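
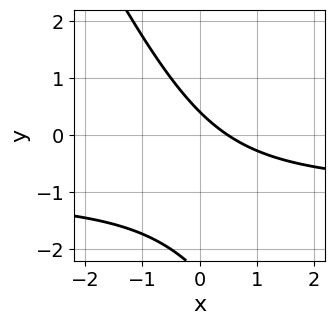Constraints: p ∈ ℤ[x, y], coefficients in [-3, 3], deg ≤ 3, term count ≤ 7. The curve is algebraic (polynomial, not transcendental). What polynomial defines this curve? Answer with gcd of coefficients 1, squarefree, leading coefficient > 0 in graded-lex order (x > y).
2*x*y + y^2 + 2*x + 2*y - 1

Degree: no degree-1 curve has this shape, so deg p = 2.
Putting this together gives p.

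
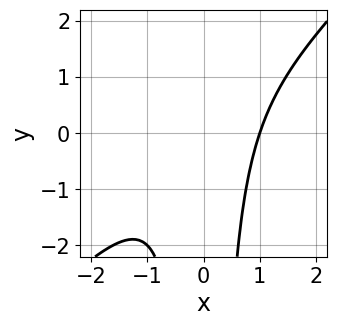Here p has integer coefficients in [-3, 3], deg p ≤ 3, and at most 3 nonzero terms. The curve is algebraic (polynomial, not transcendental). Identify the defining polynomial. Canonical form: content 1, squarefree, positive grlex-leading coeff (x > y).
x^3 - x^2*y - 1

(a) The degree is 3 — a generic line meets the curve in up to 3 points.
(b) From the visible intercepts: one x-axis crossing is at x = 1; it misses every integer gridline on the y-axis.
(c) Solving for integer coefficients yields p as stated.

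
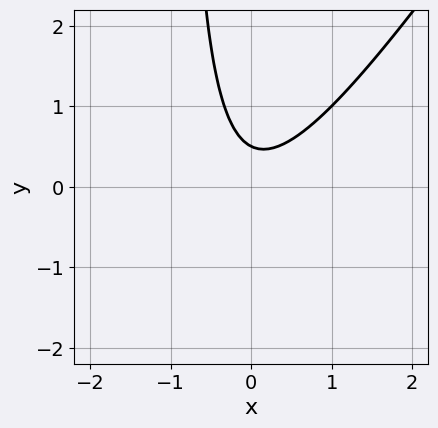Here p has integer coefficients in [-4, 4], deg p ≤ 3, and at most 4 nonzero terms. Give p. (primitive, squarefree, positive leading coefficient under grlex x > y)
Degree: no degree-1 curve has this shape, so deg p = 2.
Against the integer gridlines: the curve avoids every integer x-axis point in the box.
The integer polynomial consistent with all of this is the stated p.

3*x^2 - 2*x*y - 2*y + 1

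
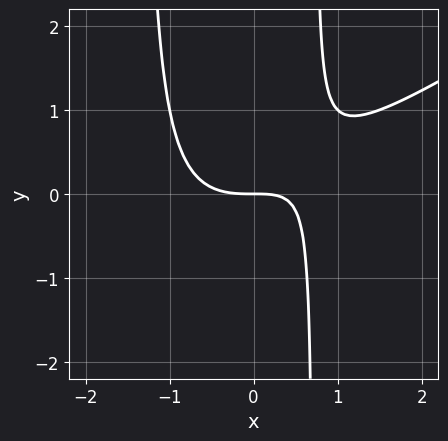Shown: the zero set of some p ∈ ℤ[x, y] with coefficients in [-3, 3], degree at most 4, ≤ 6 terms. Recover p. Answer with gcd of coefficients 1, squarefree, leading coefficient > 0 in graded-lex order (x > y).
First, degree: no degree-2 curve has this shape, so deg p = 3.
Then, reading off the gridlines: it crosses the y-axis at the gridline y = 0; it crosses the x-axis at the gridline x = 0.
Finally, matching integer coefficients to the picture gives p.

2*x^3 - 3*x^2*y - 2*x*y + 3*y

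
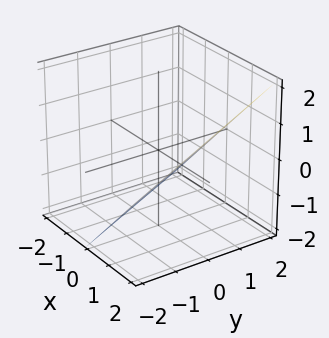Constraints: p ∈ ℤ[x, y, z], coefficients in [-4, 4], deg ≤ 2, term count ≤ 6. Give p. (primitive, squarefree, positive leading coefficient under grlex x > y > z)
1. deg p = 1.
2. From the axis intercepts and sections: it crosses the z-axis at the gridline z = -1; it meets the x-axis at x = 1 (among the integer gridlines); it crosses the y-axis at the gridline y = 2.
3. The integer polynomial consistent with all of this is the stated p.

2*x + y - 2*z - 2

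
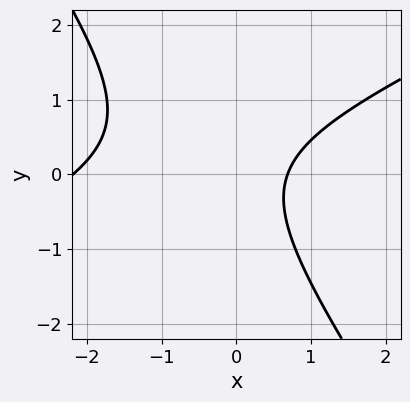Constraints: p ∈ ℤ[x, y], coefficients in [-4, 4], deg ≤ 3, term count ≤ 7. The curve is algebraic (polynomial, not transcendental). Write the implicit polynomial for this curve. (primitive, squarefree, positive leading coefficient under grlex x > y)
2*x^2 - 3*x*y - 3*y^2 + 3*x - 3

First, degree: no degree-1 curve has this shape, so deg p = 2.
Next, against the integer gridlines: no y-intercept at any integer in the box.
Finally, the integer polynomial consistent with all of this is the stated p.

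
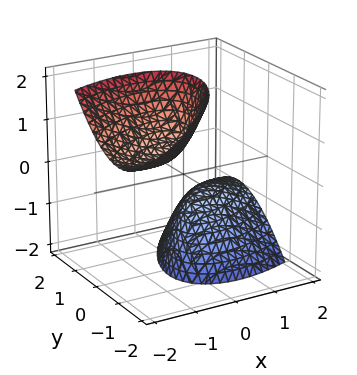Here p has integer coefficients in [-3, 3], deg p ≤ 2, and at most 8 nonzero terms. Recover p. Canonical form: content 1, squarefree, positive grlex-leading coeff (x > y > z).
(a) There are 2 components. They look like related sheets of one shape, so recover p as a whole.
(b) The degree is 2 — a generic line meets the surface in up to 2 points.
(c) From the visible intercepts: it misses every integer gridline on the x-axis; among the integer gridlines, it crosses the z-axis at z ∈ {-1, 1}; no y-intercept at any integer in the box.
(d) Assembling these constraints gives the stated polynomial.

2*x^2 - 3*x*y + 3*x*z + 3*y^2 - z^2 + 1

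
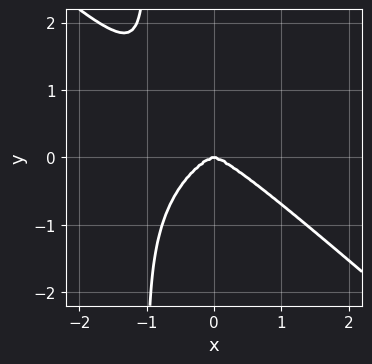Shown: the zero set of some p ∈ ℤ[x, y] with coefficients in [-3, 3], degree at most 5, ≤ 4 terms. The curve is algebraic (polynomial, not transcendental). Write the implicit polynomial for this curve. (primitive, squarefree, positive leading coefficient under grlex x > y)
2*x^4 + 3*x*y^3 + 3*y^3

(a) deg p = 4. No degree-3 curve has this shape.
(b) Observable constraints: one x-axis crossing is at x = 0; one y-axis crossing is at y = 0.
(c) Solving for integer coefficients yields p as stated.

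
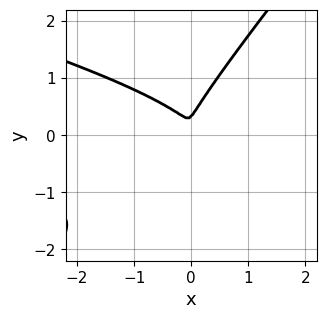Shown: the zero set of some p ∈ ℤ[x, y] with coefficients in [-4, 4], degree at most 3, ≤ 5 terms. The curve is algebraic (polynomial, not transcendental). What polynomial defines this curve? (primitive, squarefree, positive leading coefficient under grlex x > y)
deg p = 3. A generic line meets the curve in up to 3 points.
Putting this together gives p.

x^2*y + 3*x*y^2 - 3*y^3 + 2*x^2 + y^2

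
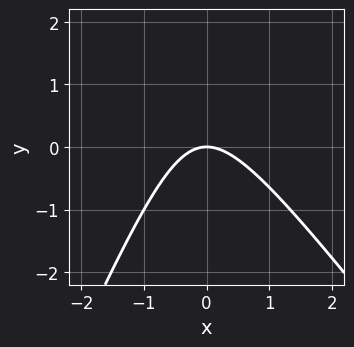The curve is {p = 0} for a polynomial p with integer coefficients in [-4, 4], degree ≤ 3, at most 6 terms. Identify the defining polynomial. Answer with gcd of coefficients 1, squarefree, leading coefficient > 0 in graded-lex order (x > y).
3*x^2 + x*y - y^2 + 3*y

1. Degree: a generic line meets the curve in up to 2 points, so deg p = 2.
2. From the axis intercepts and sections: it meets the y-axis at y = 0 (among the integer gridlines); it meets the x-axis at x = 0 (among the integer gridlines).
3. Matching integer coefficients to the picture gives p.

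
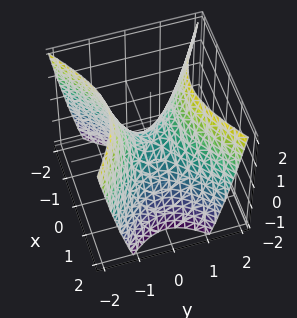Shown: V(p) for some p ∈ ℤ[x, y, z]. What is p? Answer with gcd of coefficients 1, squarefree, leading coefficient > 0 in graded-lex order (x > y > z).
2*x^2 - 3*y^2 + 2*z

1. Degree: a saddle surface; a quadric, so deg p = 2.
2. Symmetries: it's symmetric under x → −x, forcing even powers of x; it's symmetric under y → −y, forcing even powers of y.
3. Reading off the gridlines: it crosses the y-axis at the gridline y = 0; one x-axis crossing is at x = 0.
4. Together with the visible shape, these determine p as stated.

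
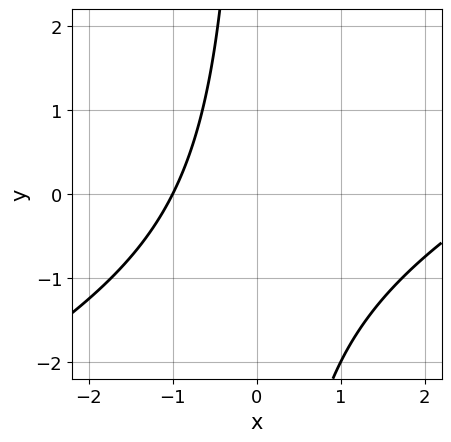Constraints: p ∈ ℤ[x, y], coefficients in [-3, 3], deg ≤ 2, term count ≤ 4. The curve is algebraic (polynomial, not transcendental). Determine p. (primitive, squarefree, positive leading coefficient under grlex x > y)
Degree: no degree-1 curve has this shape, so deg p = 2.
Against the integer gridlines: the curve avoids every integer y-axis point in the box; it meets the x-axis at x = -1 (among the integer gridlines).
Putting this together gives p.

x^2 - 2*x*y - 2*x - 3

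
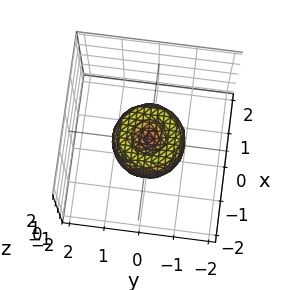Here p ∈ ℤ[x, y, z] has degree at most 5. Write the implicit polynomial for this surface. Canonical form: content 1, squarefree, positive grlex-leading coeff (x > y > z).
2*x^4 + 4*x^2*y^2 + 2*y^4 - 2*x^2 - 2*y^2 + z^2

1. deg p = 4. A generic line meets the surface in up to 4 points.
2. Symmetry: the surface is invariant under rotation about z: p = q(x² + y², z).
3. From the axis intercepts and sections: the y-axis gridline crossings are at y ∈ {-1, 0, 1}; among the integer gridlines, it crosses the x-axis at x ∈ {-1, 0, 1}.
4. These observations pin down the coefficients.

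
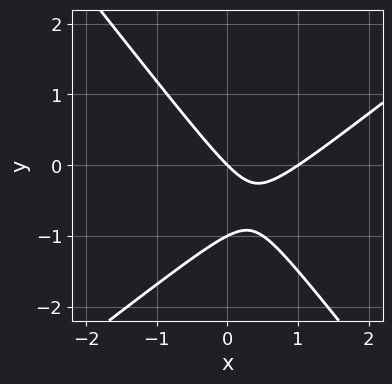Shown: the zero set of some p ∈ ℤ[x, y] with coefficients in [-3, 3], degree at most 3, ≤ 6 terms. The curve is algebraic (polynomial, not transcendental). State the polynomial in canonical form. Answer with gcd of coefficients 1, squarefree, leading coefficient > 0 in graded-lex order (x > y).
2*x^2 - x*y - 2*y^2 - 2*x - 2*y

(a) deg p = 2. The shape is more complex than any degree-1 curve.
(b) Checking where it meets the axes: among the integer gridlines, it crosses the x-axis at x ∈ {0, 1}; among the integer gridlines, it crosses the y-axis at y ∈ {-1, 0}.
(c) The integer polynomial consistent with all of this is the stated p.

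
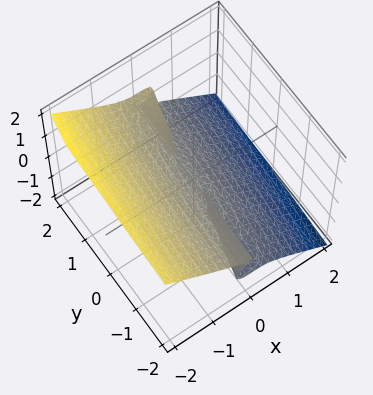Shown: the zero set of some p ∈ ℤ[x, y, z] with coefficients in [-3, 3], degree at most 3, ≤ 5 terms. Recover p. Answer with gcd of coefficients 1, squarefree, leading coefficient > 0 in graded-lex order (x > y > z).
First, the degree is 3 — a generic line meets the surface in up to 3 points.
Then, from the axis intercepts and sections: one x-axis crossing is at x = 0; one z-axis crossing is at z = 0.
Finally, assembling these constraints gives the stated polynomial. Check: (0, 1, 0) on the y-axis lies on the surface, and p(0, 1, 0) = 0. ✓

2*x^3 - y*z^2 + 3*z^3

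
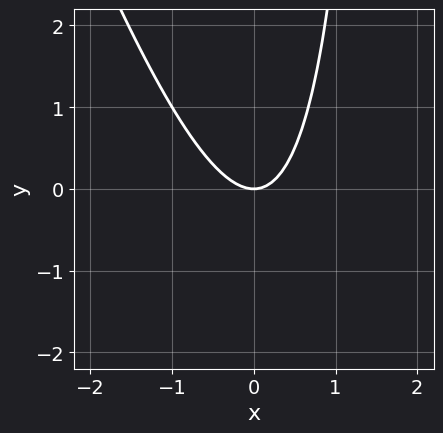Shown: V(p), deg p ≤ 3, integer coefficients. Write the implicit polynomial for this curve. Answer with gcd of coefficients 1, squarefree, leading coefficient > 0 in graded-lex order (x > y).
3*x^2 + x*y - 2*y

1. Degree: a generic line meets the curve in up to 2 points, so deg p = 2.
2. From the visible intercepts: one y-axis crossing is at y = 0; one x-axis crossing is at x = 0.
3. Solving for integer coefficients yields p as stated.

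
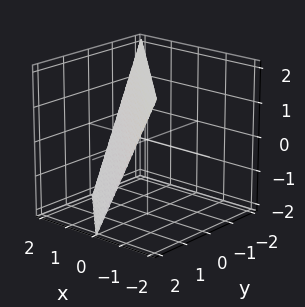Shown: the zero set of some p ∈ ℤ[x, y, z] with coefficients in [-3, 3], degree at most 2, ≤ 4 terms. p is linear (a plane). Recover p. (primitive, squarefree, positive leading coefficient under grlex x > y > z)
2*x + 2*y + z - 2

(a) Degree: the surface is flat (a plane), so deg p = 1.
(b) Observable constraints: it meets the x-axis at x = 1 (among the integer gridlines); one z-axis crossing is at z = 2.
(c) Together with the visible shape, these determine p as stated.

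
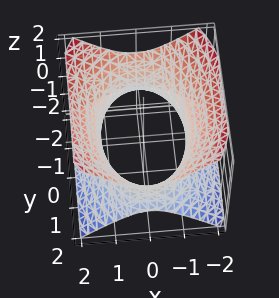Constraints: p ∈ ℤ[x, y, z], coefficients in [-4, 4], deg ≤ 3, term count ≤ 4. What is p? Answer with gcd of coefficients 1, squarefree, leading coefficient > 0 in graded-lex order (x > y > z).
(a) The degree is 2 — an hourglass — one-sheet hyperboloid; a quadric.
(b) Symmetries: the y ↦ −y reflection is a symmetry, so y appears only in even powers; it's symmetric under x → −x, forcing even powers of x; mirror symmetry z ↦ −z ⇒ only even powers of z.
(c) From the axis intercepts and sections: it misses every integer gridline on the z-axis.
(d) Solving for integer coefficients yields p as stated.

2*x^2 + y^2 - 2*z^2 - 3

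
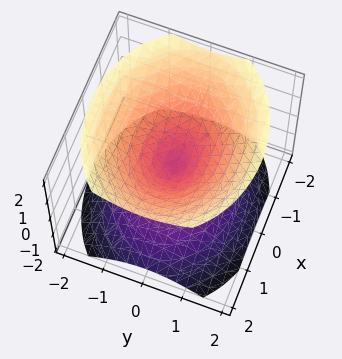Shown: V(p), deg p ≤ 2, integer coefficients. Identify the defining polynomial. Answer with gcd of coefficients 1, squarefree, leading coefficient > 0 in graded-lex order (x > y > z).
1. There are 2 components.
2. The degree is 2 — a double cone through the origin; a quadric.
3. Symmetries: the y ↦ −y reflection is a symmetry, so y appears only in even powers; the z ↦ −z reflection is a symmetry, so z appears only in even powers; the x ↦ −x reflection is a symmetry, so x appears only in even powers.
4. From the axis intercepts and sections: one y-axis crossing is at y = 0; it meets the z-axis at z = 0 (among the integer gridlines); one x-axis crossing is at x = 0.
5. Assembling these constraints gives the stated polynomial.

2*x^2 + 3*y^2 - 3*z^2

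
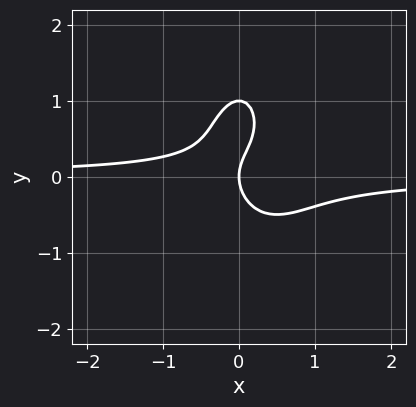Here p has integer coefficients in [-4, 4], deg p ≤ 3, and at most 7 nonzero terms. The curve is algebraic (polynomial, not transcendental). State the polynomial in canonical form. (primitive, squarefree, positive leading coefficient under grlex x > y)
3*x^2*y + y^3 - x*y - y^2 + x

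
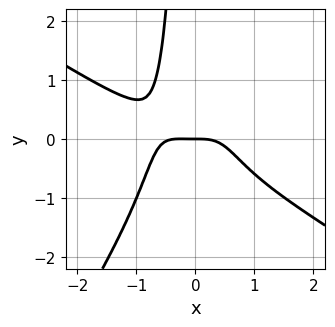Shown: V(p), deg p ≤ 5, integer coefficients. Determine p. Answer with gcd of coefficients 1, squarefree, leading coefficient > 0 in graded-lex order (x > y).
3*x^4 + 3*x^3*y - 3*x^2*y^2 + x^3 + 2*y

First, the degree is 4 — no degree-3 curve has this shape.
Then, against the integer gridlines: it crosses the y-axis at the gridline y = 0; it meets the x-axis at x = 0 (among the integer gridlines).
Finally, fitting integer coefficients to these (and the overall shape) gives p.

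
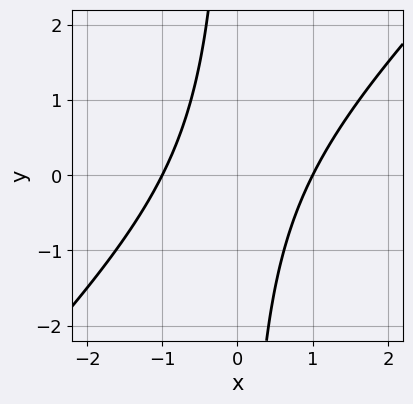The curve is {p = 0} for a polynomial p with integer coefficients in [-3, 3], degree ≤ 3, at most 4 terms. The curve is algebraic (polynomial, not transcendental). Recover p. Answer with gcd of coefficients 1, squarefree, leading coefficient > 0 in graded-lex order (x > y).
(a) The degree is 2 — a generic line meets the curve in up to 2 points.
(b) Checking where it meets the axes: no y-intercept at any integer in the box; the x-axis gridline crossings are at x ∈ {-1, 1}.
(c) Matching integer coefficients to the picture gives p.

x^2 - x*y - 1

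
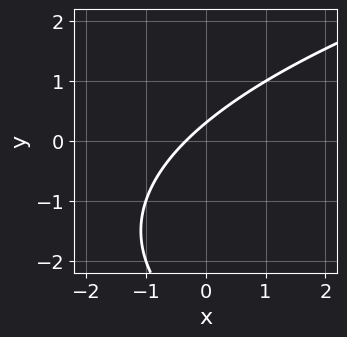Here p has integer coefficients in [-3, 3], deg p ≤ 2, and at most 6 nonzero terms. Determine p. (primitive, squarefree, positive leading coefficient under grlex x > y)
1. The degree is 2 — no degree-1 curve has this shape.
2. The integer polynomial consistent with all of this is the stated p.

y^2 - 3*x + 3*y - 1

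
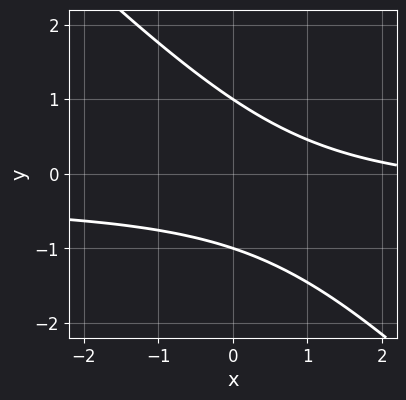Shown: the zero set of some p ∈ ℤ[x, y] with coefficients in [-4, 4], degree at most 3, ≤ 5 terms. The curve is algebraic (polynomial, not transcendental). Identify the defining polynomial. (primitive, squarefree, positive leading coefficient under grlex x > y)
(a) Degree: the shape is more complex than any degree-1 curve, so deg p = 2.
(b) Observable constraints: it misses every integer gridline on the x-axis; among the integer gridlines, it crosses the y-axis at y ∈ {-1, 1}.
(c) These observations pin down the coefficients.

3*x*y + 3*y^2 + x - 3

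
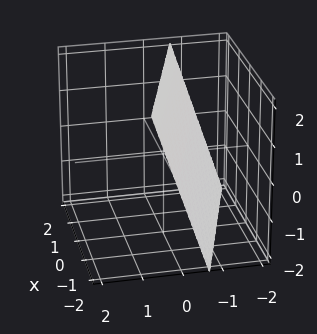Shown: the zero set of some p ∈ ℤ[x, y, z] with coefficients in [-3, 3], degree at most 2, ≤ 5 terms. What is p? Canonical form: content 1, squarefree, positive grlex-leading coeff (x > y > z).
x + 3*y - z + 2

deg p = 1. The surface is flat (a plane).
From the axis intercepts and sections: it crosses the z-axis at the gridline z = 2; it crosses the x-axis at the gridline x = -2.
Putting this together gives p.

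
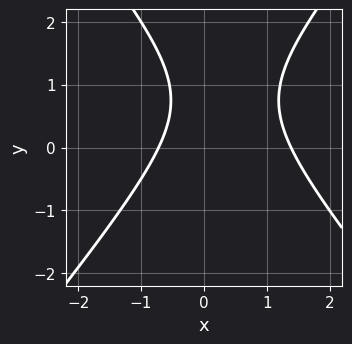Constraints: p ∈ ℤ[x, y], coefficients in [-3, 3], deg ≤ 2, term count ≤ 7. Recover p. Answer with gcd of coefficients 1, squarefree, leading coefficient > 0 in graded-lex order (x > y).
deg p = 2. The shape is more complex than any degree-1 curve.
Checking where it meets the axes: it misses every integer gridline on the y-axis.
Solving for integer coefficients yields p as stated.

3*x^2 - 2*y^2 - 2*x + 3*y - 3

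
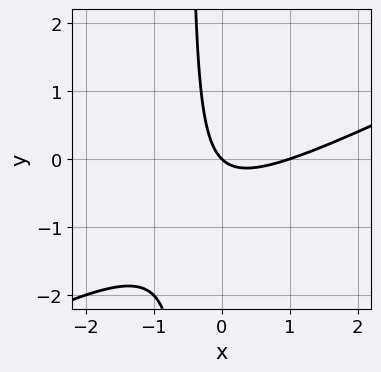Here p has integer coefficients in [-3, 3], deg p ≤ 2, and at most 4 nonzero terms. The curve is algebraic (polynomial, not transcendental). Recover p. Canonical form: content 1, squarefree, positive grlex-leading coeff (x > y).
First, the degree is 2 — no degree-1 curve has this shape.
Next, against the integer gridlines: it crosses the y-axis at the gridline y = 0; the x-axis gridline crossings are at x ∈ {0, 1}.
Finally, the integer polynomial consistent with all of this is the stated p.

x^2 - 2*x*y - x - y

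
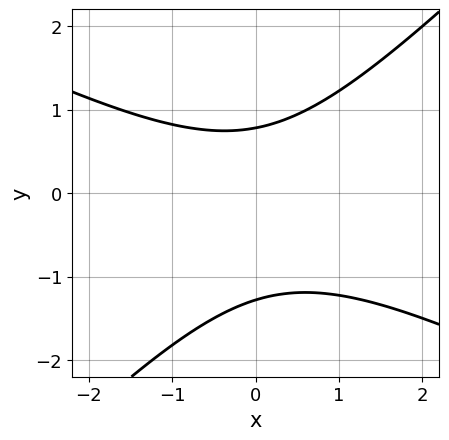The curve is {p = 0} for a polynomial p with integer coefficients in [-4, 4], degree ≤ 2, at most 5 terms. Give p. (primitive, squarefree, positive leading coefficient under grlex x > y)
x^2 + x*y - 2*y^2 - y + 2

(a) Degree: a generic line meets the curve in up to 2 points, so deg p = 2.
(b) From the visible intercepts: no x-intercept at any integer in the box.
(c) Assembling these constraints gives the stated polynomial.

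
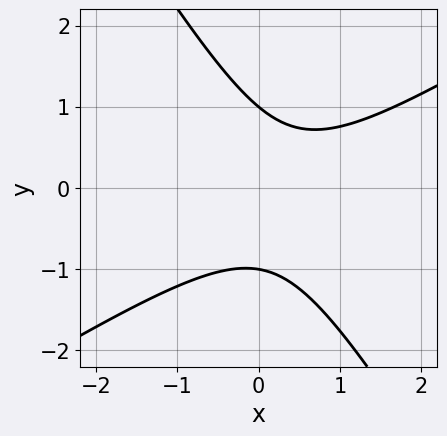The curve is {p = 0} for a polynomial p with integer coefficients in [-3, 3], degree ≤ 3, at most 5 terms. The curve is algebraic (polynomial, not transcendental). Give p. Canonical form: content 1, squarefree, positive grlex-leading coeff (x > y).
deg p = 2. No degree-1 curve has this shape.
Checking where it meets the axes: the y-axis gridline crossings are at y ∈ {-1, 1}; the curve avoids every integer x-axis point in the box.
Fitting integer coefficients to these (and the overall shape) gives p.

3*x^2 - 3*x*y - 3*y^2 - 2*x + 3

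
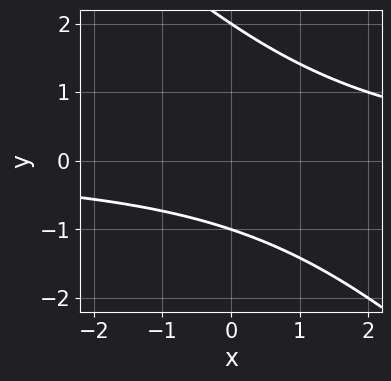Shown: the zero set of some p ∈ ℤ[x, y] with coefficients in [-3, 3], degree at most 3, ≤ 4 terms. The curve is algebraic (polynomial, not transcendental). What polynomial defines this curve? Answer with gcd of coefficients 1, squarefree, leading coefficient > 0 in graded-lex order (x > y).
x*y + y^2 - y - 2

First, the degree is 2 — a generic line meets the curve in up to 2 points.
Next, checking where it meets the axes: no x-intercept at any integer in the box; the y-axis gridline crossings are at y ∈ {-1, 2}.
Finally, matching integer coefficients to the picture gives p.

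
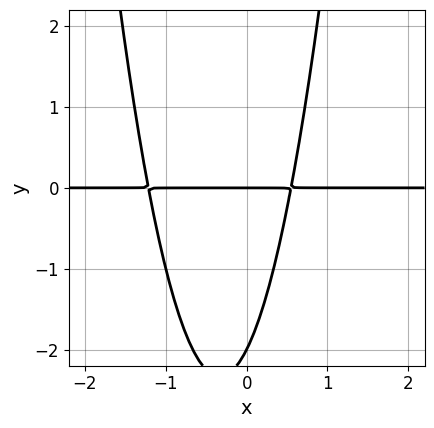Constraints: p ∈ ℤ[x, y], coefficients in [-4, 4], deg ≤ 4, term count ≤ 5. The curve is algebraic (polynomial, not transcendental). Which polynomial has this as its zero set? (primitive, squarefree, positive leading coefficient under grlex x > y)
3*x^2*y + 2*x*y - y^2 - 2*y

The degree is 3 — a generic line meets the curve in up to 3 points.
Against the integer gridlines: every point of the x-axis in the box is on the curve; among the integer gridlines, it crosses the y-axis at y ∈ {-2, 0}.
Matching integer coefficients to the picture gives p.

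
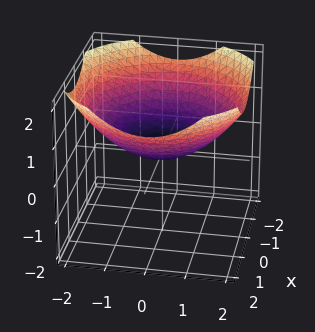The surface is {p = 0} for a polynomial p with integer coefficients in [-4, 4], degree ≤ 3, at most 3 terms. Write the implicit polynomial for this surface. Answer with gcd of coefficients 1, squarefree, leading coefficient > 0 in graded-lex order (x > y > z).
x^2 + y^2 - 3*z

1. Degree: a paraboloid; a quadric, so deg p = 2.
2. By symmetry, the z-axis is an axis of rotation, so x and y enter only as x² + y².
3. Checking where it meets the axes: one x-axis crossing is at x = 0; it crosses the y-axis at the gridline y = 0.
4. Matching integer coefficients to the picture gives p.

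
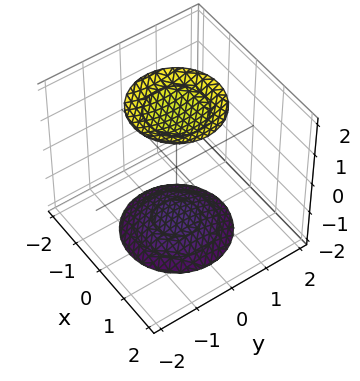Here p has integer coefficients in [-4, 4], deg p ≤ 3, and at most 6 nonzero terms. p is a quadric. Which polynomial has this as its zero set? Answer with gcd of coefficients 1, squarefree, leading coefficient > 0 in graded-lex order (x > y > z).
x^2 + y^2 - z^2 + 3

First, the picture has 2 separate pieces. Treating them together as one polynomial.
Then, the degree is 2 — two separate bowl-shaped sheets opening away from each other; a quadric.
Next, symmetries: it's symmetric under z → −z, forcing even powers of z; rotational symmetry about the z-axis ⇒ p depends on x, y only through x² + y².
Then, against the integer gridlines: no x-intercept at any integer in the box; a circular section at z = 2 has radius exactly 1; no y-intercept at any integer in the box.
Finally, putting this together gives p.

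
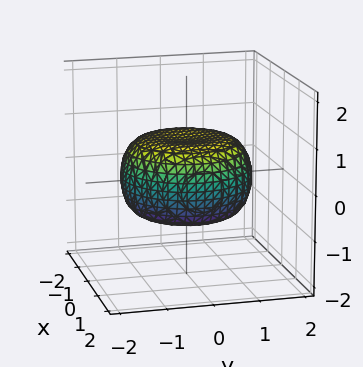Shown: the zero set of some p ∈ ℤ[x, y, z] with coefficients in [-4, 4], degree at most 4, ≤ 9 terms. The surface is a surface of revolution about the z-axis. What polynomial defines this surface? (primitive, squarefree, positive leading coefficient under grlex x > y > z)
First, the degree is 4 — the shape is more complex than any degree-3 surface.
Next, symmetries: every cross-section ⟂ z is a circle, so x, y appear only via x² + y².
Then, from the visible intercepts: a circular section at z = 0 has radius between 1 and 2.
Finally, together with the visible shape, these determine p as stated.

x^4 + 2*x^2*y^2 + y^4 - x^2 - y^2 + 3*z^2 - 2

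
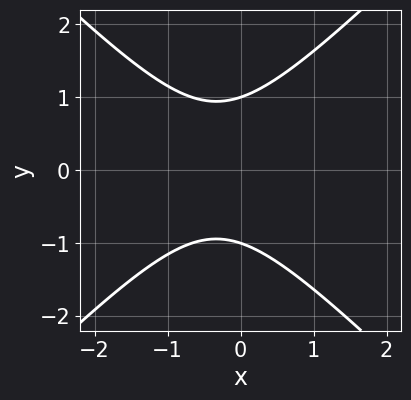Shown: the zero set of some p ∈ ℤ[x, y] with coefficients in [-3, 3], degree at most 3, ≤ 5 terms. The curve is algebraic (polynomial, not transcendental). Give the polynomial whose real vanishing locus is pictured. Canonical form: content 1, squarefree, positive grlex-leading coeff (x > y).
deg p = 2. A generic line meets the curve in up to 2 points.
Symmetries: mirror symmetry y ↦ −y ⇒ only even powers of y.
Checking where it meets the axes: among the integer gridlines, it crosses the y-axis at y ∈ {-1, 1}; no x-intercept at any integer in the box.
The integer polynomial consistent with all of this is the stated p.

3*x^2 - 3*y^2 + 2*x + 3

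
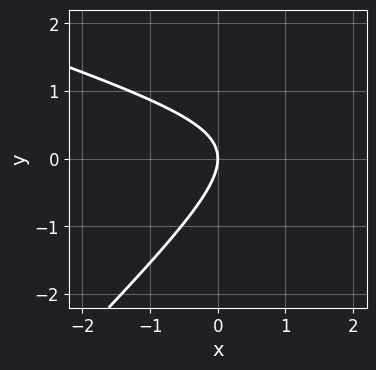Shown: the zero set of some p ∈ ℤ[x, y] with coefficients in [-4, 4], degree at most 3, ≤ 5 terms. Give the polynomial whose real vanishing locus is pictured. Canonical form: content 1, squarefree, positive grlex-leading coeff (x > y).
First, degree: no degree-1 curve has this shape, so deg p = 2.
Then, checking where it meets the axes: it crosses the y-axis at the gridline y = 0; it crosses the x-axis at the gridline x = 0.
Finally, assembling these constraints gives the stated polynomial.

x^2 + 2*x*y - 3*y^2 - 3*x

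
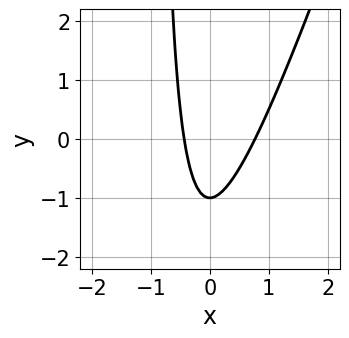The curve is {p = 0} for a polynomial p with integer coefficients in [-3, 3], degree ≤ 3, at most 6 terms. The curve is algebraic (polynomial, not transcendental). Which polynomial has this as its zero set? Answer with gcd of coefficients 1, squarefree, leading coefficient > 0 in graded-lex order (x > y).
(a) deg p = 2. No degree-1 curve has this shape.
(b) Against the integer gridlines: one y-axis crossing is at y = -1.
(c) Fitting integer coefficients to these (and the overall shape) gives p.

3*x^2 - x*y - x - y - 1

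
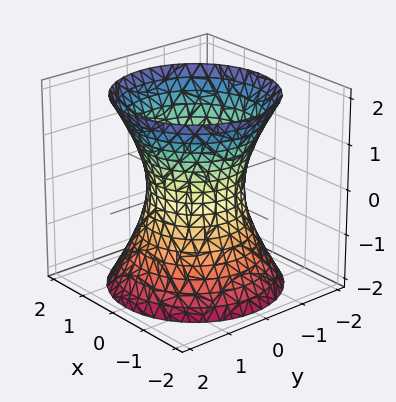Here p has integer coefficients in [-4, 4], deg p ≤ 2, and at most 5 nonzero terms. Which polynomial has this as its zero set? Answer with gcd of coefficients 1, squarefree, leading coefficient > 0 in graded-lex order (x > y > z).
First, degree: no degree-1 surface has this shape, so deg p = 2.
Next, symmetry: the z-axis is an axis of rotation, so x and y enter only as x² + y².
Next, observable constraints: the surface avoids every integer z-axis point in the box; among the integer gridlines, it crosses the y-axis at y ∈ {-1, 1}; a circular section at z = -2 has radius between 1 and 2.
Finally, assembling these constraints gives the stated polynomial.

2*x^2 + 2*y^2 - z^2 - 2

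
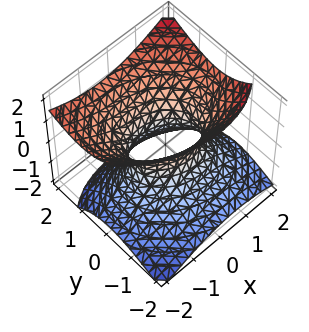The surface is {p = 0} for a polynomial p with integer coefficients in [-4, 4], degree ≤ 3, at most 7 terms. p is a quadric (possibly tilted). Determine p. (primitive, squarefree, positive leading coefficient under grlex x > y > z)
First, deg p = 2. No degree-1 surface has this shape.
Then, observable constraints: no z-intercept at any integer in the box; the x-axis gridline crossings are at x ∈ {-1, 1}.
Finally, these observations pin down the coefficients.

2*x^2 + x*y + 3*y^2 - 2*y*z - 3*z^2 - 2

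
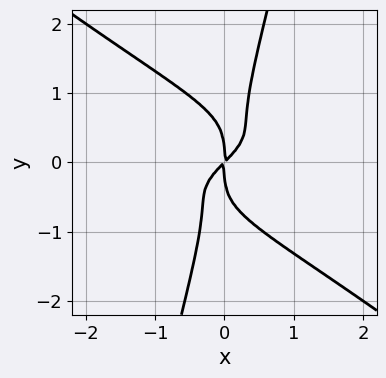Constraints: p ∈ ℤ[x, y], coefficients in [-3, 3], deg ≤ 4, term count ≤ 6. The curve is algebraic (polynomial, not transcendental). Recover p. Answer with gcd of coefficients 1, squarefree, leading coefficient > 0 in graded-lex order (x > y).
3*x^2*y^2 + 3*x*y^3 - y^4 + 2*x^2 - 2*x*y

First, the degree is 4 — no degree-3 curve has this shape.
Then, reading off the gridlines: one x-axis crossing is at x = 0; one y-axis crossing is at y = 0.
Finally, matching integer coefficients to the picture gives p.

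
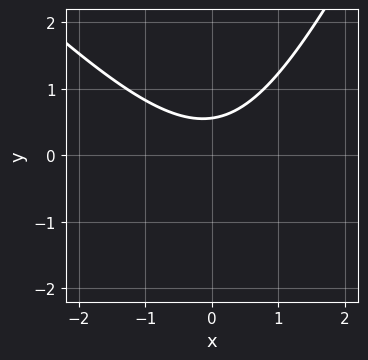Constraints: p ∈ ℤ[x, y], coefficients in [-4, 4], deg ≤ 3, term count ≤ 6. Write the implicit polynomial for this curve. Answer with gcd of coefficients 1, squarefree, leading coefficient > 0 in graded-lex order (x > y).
2*x^2 + x*y - y^2 - 3*y + 2

First, deg p = 2.
Next, from the axis intercepts and sections: no x-intercept at any integer in the box.
Finally, putting this together gives p.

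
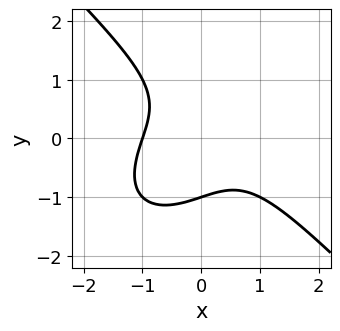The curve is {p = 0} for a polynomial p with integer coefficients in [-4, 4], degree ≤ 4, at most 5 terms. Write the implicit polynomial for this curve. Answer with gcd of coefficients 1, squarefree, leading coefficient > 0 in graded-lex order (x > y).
First, the degree is 3 — no degree-2 curve has this shape.
Then, checking where it meets the axes: it meets the x-axis at x = -1 (among the integer gridlines); it crosses the y-axis at the gridline y = -1.
Finally, putting this together gives p.

x^3 + y^3 + x*y + 1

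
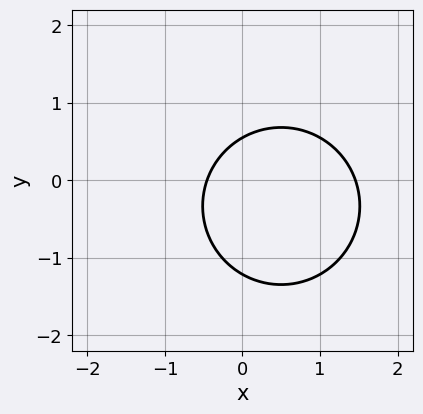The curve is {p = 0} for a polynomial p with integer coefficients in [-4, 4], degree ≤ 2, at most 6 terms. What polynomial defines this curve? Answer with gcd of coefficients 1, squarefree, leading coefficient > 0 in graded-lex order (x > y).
(a) deg p = 2.
(b) Putting this together gives p.

3*x^2 + 3*y^2 - 3*x + 2*y - 2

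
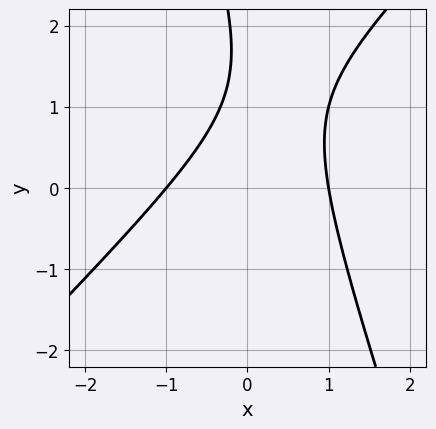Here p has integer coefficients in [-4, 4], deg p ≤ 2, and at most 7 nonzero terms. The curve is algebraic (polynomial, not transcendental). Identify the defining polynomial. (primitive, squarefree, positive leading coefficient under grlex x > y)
3*x^2 - 2*x*y - y^2 + 3*y - 3

First, degree: no degree-1 curve has this shape, so deg p = 2.
Then, against the integer gridlines: the x-axis gridline crossings are at x ∈ {-1, 1}; the curve avoids every integer y-axis point in the box.
Finally, fitting integer coefficients to these (and the overall shape) gives p.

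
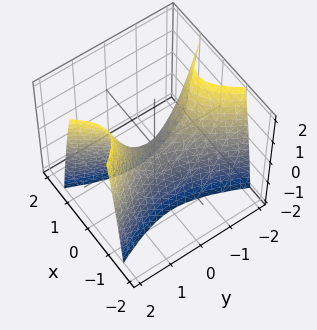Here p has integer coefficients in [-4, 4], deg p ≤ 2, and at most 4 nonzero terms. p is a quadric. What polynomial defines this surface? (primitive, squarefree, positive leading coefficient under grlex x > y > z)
3*x^2 - y^2 + z

First, the degree is 2 — a hyperbolic paraboloid; a quadric.
Then, symmetries: it's symmetric under x → −x, forcing even powers of x; the y ↦ −y reflection is a symmetry, so y appears only in even powers.
Then, against the integer gridlines: it crosses the y-axis at the gridline y = 0; one z-axis crossing is at z = 0; it crosses the x-axis at the gridline x = 0.
Finally, together with the visible shape, these determine p as stated.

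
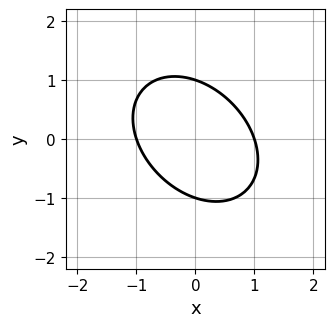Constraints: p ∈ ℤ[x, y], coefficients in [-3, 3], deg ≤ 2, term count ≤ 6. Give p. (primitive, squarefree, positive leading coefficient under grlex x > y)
(a) Degree: the shape is more complex than any degree-1 curve, so deg p = 2.
(b) Against the integer gridlines: the x-axis gridline crossings are at x ∈ {-1, 1}; the y-axis gridline crossings are at y ∈ {-1, 1}.
(c) Fitting integer coefficients to these (and the overall shape) gives p.

3*x^2 + 2*x*y + 3*y^2 - 3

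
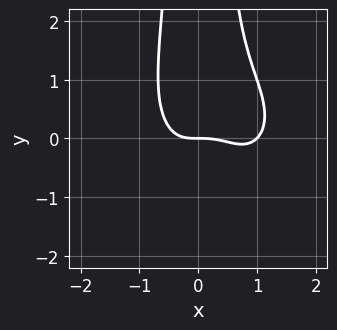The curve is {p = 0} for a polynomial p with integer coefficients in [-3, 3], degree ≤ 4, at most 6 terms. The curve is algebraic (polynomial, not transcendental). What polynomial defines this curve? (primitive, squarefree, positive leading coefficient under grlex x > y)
First, the degree is 4 — no degree-3 curve has this shape.
Next, against the integer gridlines: among the integer gridlines, it crosses the x-axis at x ∈ {0, 1}; one y-axis crossing is at y = 0.
Finally, matching integer coefficients to the picture gives p.

x^4 + x^2*y^2 - x^3 - y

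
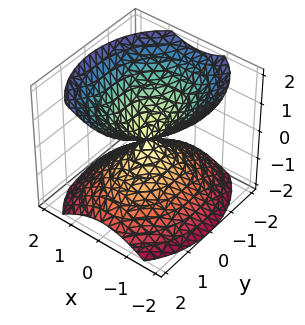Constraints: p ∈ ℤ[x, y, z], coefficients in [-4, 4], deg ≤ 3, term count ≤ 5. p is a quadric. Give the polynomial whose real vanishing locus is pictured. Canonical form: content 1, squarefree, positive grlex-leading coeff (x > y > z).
3*x^2 + 2*y^2 - 3*z^2

(a) There are 2 components. They look like related sheets of one shape, so recover p as a whole.
(b) The degree is 2 — two nappes meeting at a single point; a quadric.
(c) Symmetries: mirror symmetry z ↦ −z ⇒ only even powers of z; it's symmetric under y → −y, forcing even powers of y; mirror symmetry x ↦ −x ⇒ only even powers of x.
(d) Observable constraints: it crosses the z-axis at the gridline z = 0; it crosses the y-axis at the gridline y = 0.
(e) Putting this together gives p.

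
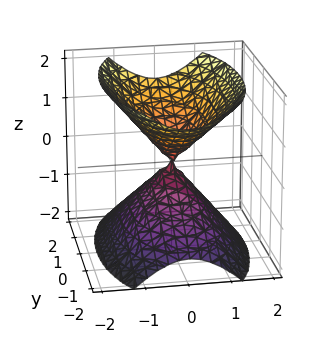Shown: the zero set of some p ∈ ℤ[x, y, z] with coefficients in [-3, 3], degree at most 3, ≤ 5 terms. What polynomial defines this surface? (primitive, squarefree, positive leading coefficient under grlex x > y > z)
First, I count 2 distinct pieces. They look like related sheets of one shape, so recover p as a whole.
Then, degree: two nappes meeting at a single point; a quadric, so deg p = 2.
Next, symmetries: mirror symmetry x ↦ −x ⇒ only even powers of x; it's symmetric under y → −y, forcing even powers of y; it's symmetric under z → −z, forcing even powers of z.
Next, observable constraints: it crosses the y-axis at the gridline y = 0; it crosses the z-axis at the gridline z = 0.
Finally, together with the visible shape, these determine p as stated.

3*x^2 + y^2 - 2*z^2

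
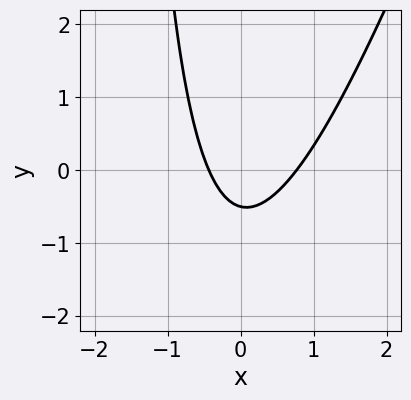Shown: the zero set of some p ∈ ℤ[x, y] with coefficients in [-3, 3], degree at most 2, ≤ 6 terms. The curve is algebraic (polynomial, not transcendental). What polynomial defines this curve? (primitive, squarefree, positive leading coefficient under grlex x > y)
Degree: a generic line meets the curve in up to 2 points, so deg p = 2.
Putting this together gives p.

3*x^2 - x*y - x - 2*y - 1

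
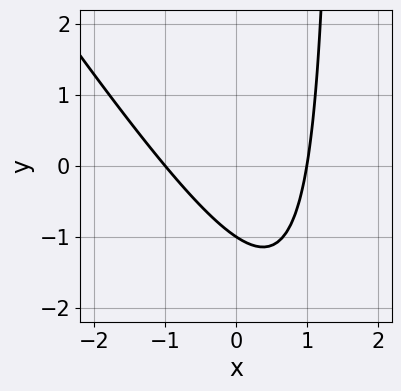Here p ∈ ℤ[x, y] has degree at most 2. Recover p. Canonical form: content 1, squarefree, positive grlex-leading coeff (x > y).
deg p = 2. A generic line meets the curve in up to 2 points.
Checking where it meets the axes: it meets the y-axis at y = -1 (among the integer gridlines); the x-axis gridline crossings are at x ∈ {-1, 1}.
Putting this together gives p.

3*x^2 + 2*x*y - 3*y - 3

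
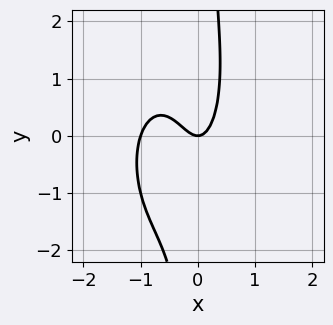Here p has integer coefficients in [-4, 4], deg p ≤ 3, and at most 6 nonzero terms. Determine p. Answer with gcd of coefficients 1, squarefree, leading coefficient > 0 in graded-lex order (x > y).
First, degree: a generic line meets the curve in up to 3 points, so deg p = 3.
Then, against the integer gridlines: it meets the y-axis at y = 0 (among the integer gridlines); the x-axis gridline crossings are at x ∈ {-1, 0}.
Finally, putting this together gives p.

3*x^3 + x*y^2 + 3*x^2 - y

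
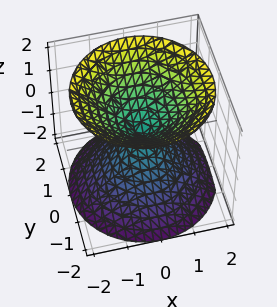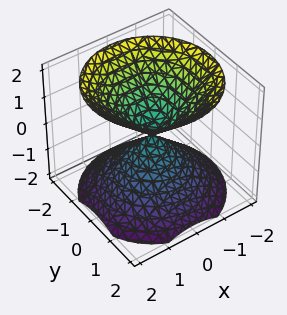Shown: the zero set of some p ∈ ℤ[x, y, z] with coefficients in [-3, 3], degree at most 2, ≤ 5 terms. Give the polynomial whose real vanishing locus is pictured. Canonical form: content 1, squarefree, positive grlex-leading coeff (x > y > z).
x^2 + y^2 - z^2

First, the picture has 2 separate pieces. They look like related sheets of one shape, so recover p as a whole.
Next, deg p = 2. A double cone through the origin; a quadric.
Next, symmetries: mirror symmetry z ↦ −z ⇒ only even powers of z; the z-axis is an axis of rotation, so x and y enter only as x² + y².
Then, from the axis intercepts and sections: one z-axis crossing is at z = 0; it crosses the y-axis at the gridline y = 0.
Finally, these observations pin down the coefficients.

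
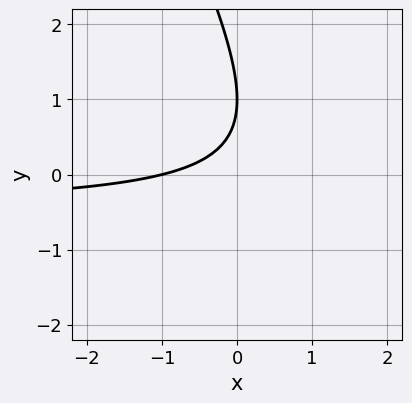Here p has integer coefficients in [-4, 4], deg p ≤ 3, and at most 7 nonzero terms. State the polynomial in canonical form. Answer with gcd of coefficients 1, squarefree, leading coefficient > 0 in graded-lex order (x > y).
First, deg p = 2.
Next, reading off the gridlines: one x-axis crossing is at x = -1; one y-axis crossing is at y = 1.
Finally, solving for integer coefficients yields p as stated.

2*x*y + y^2 + x - 2*y + 1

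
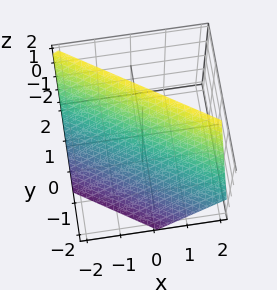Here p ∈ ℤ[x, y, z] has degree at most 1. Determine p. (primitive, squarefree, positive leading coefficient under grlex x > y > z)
First, the degree is 1 — the surface is flat (a plane).
Next, against the integer gridlines: it crosses the z-axis at the gridline z = 1; it meets the x-axis at x = -1 (among the integer gridlines).
Finally, together with the visible shape, these determine p as stated.

2*x + 3*y - 2*z + 2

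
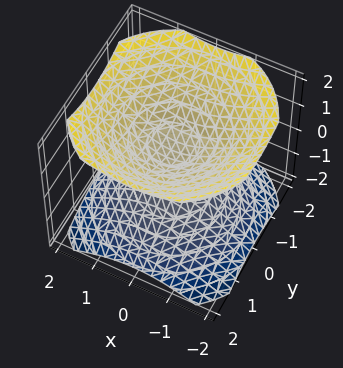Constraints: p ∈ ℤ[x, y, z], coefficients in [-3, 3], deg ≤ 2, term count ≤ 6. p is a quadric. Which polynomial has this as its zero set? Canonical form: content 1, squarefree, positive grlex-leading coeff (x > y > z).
2*x^2 + 2*y^2 - 3*z^2 + 1

(a) The picture has 2 separate pieces.
(b) The degree is 2 — two separate bowl-shaped sheets opening away from each other; a quadric.
(c) Symmetries: rotational symmetry about the z-axis ⇒ p depends on x, y only through x² + y²; the z ↦ −z reflection is a symmetry, so z appears only in even powers.
(d) Against the integer gridlines: no y-intercept at any integer in the box; a circular section at z = -1 has radius exactly 1; the surface avoids every integer x-axis point in the box.
(e) Putting this together gives p.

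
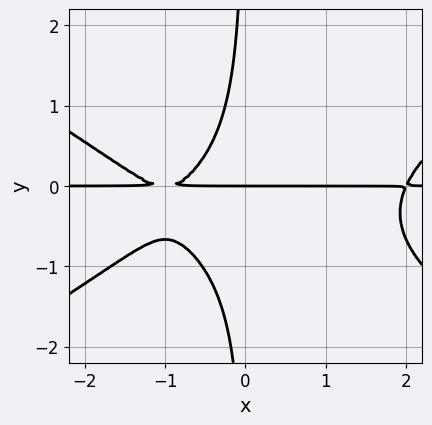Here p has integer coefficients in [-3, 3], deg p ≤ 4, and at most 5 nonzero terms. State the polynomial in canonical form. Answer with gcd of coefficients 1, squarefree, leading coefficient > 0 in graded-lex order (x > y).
First, deg p = 4. The shape is more complex than any degree-3 curve.
Then, observable constraints: every point of the x-axis in the box is on the curve; it crosses the y-axis at the gridline y = 0.
Finally, matching integer coefficients to the picture gives p.

x^3*y - 3*x*y^3 - 2*x*y^2 - 3*x*y - 2*y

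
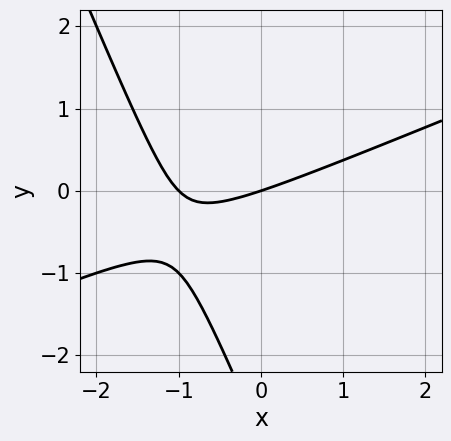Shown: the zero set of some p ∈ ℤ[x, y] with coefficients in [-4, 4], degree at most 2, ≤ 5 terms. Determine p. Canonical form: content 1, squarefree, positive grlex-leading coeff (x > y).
x^2 - 2*x*y - y^2 + x - 3*y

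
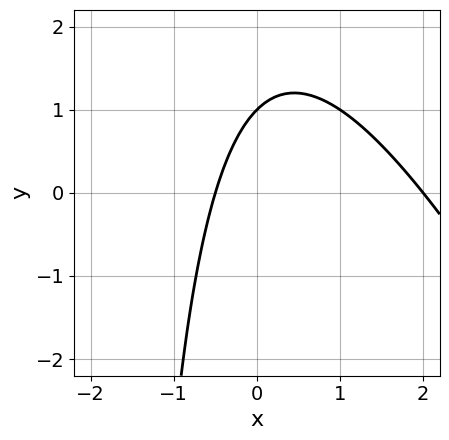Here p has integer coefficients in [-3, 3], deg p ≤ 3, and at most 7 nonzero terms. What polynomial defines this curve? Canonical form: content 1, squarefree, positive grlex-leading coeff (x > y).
First, deg p = 2.
Next, from the visible intercepts: it crosses the x-axis at the gridline x = 2; it crosses the y-axis at the gridline y = 1.
Finally, the integer polynomial consistent with all of this is the stated p.

2*x^2 + x*y - 3*x + 2*y - 2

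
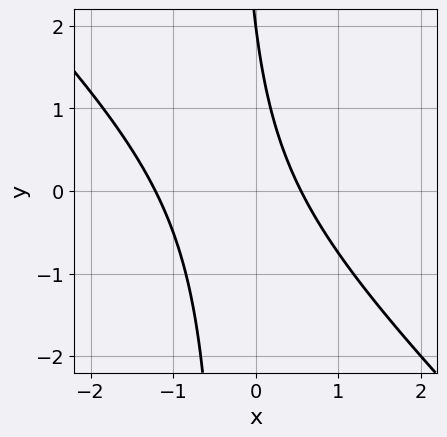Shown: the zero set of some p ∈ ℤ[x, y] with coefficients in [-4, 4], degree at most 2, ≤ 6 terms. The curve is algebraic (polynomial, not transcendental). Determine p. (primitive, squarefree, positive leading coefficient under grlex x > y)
3*x^2 + 3*x*y + 2*x + y - 2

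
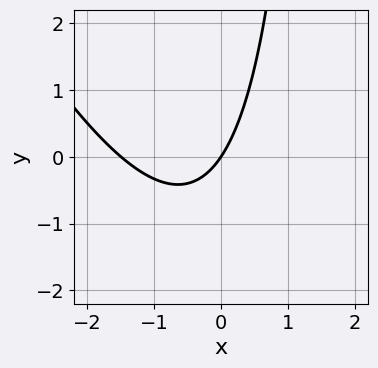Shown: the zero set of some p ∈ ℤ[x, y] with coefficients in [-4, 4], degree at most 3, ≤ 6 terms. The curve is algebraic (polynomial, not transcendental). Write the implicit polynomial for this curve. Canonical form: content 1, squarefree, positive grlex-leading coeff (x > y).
2*x^2 + x*y + 3*x - 2*y

1. The degree is 2 — no degree-1 curve has this shape.
2. Against the integer gridlines: it meets the x-axis at x = 0 (among the integer gridlines); it meets the y-axis at y = 0 (among the integer gridlines).
3. Matching integer coefficients to the picture gives p.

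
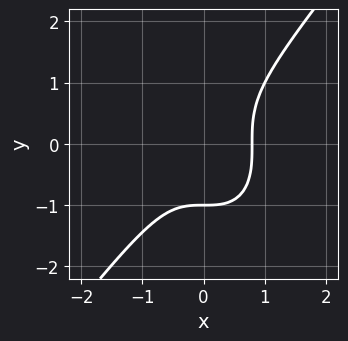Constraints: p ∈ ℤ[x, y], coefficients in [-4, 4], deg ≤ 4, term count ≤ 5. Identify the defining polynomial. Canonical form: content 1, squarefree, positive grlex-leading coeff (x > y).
(a) Degree: a generic line meets the curve in up to 3 points, so deg p = 3.
(b) Against the integer gridlines: one y-axis crossing is at y = -1.
(c) Assembling these constraints gives the stated polynomial.

2*x^3 - y^3 - 1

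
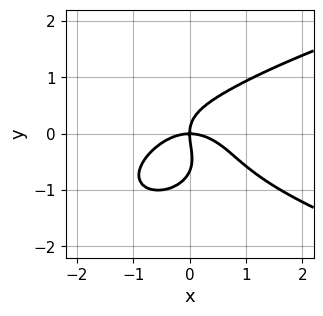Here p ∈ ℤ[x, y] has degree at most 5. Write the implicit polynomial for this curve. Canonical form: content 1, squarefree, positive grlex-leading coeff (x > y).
(a) Degree: no degree-3 curve has this shape, so deg p = 4.
(b) From the axis intercepts and sections: it crosses the x-axis at the gridline x = 0; it meets the y-axis at y = 0 (among the integer gridlines).
(c) The integer polynomial consistent with all of this is the stated p.

x^2*y^2 + 3*y^4 - 2*x^3 + 2*y^3 - 3*x*y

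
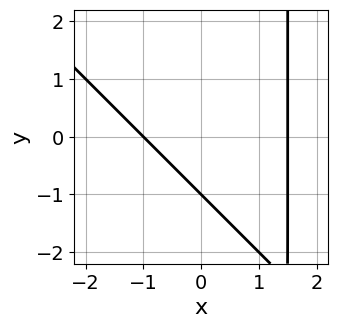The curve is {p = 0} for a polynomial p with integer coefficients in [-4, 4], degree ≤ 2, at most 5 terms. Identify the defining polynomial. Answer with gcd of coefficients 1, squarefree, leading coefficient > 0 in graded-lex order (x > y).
2*x^2 + 2*x*y - x - 3*y - 3

deg p = 2. A generic line meets the curve in up to 2 points.
Observable constraints: it crosses the x-axis at the gridline x = -1; one y-axis crossing is at y = -1.
Putting this together gives p.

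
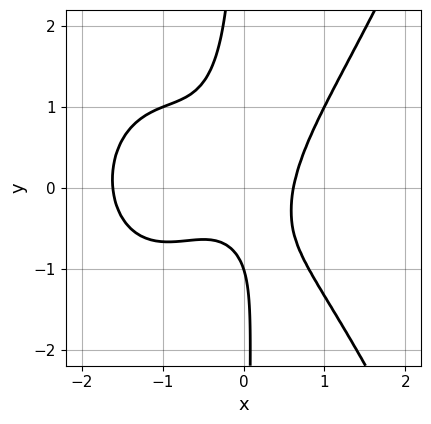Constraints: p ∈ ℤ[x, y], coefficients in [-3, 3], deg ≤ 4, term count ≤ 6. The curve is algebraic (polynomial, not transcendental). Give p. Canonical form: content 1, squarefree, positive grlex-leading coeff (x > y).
2*x^4 + 3*x^3 - 3*x*y^2 - y - 1

First, the degree is 4 — the shape is more complex than any degree-3 curve.
Next, reading off the gridlines: one y-axis crossing is at y = -1.
Finally, assembling these constraints gives the stated polynomial.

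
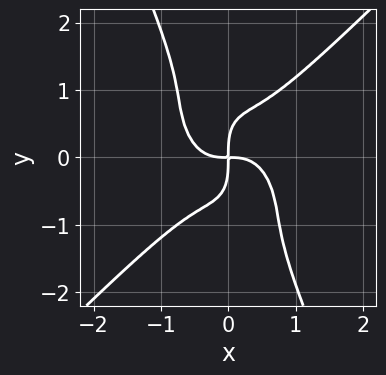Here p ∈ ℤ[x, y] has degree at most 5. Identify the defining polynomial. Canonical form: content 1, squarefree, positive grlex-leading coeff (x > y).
1. Degree: the shape is more complex than any degree-3 curve, so deg p = 4.
2. From the visible intercepts: one y-axis crossing is at y = 0; it meets the x-axis at x = 0 (among the integer gridlines).
3. Matching integer coefficients to the picture gives p.

3*x^4 - 2*x*y^3 - y^4 + 2*x*y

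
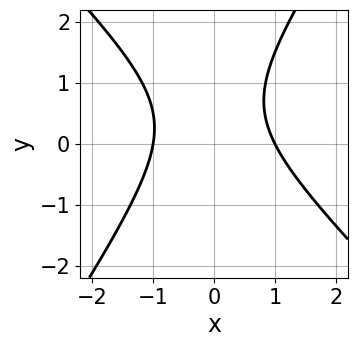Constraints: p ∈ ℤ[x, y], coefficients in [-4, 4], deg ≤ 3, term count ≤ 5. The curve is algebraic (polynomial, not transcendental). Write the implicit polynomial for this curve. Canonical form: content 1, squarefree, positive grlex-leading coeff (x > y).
1. The degree is 2 — no degree-1 curve has this shape.
2. Observable constraints: the curve avoids every integer y-axis point in the box; the x-axis gridline crossings are at x ∈ {-1, 1}.
3. Assembling these constraints gives the stated polynomial.

3*x^2 + x*y - 2*y^2 + 2*y - 3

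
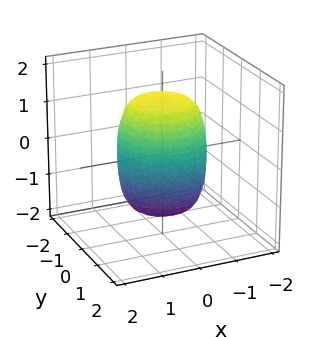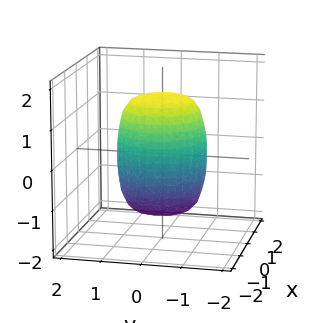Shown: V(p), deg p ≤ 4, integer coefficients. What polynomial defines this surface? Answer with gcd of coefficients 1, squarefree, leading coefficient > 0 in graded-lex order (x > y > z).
1. The degree is 4 — no degree-3 surface has this shape.
2. Symmetries: rotational symmetry about the z-axis ⇒ p depends on x, y only through x² + y².
3. Observable constraints: a circular section at z = 1 has radius exactly 1.
4. Together with the visible shape, these determine p as stated.

2*x^4 + 4*x^2*y^2 + 2*y^4 - x^2 - y^2 + z^2 - 2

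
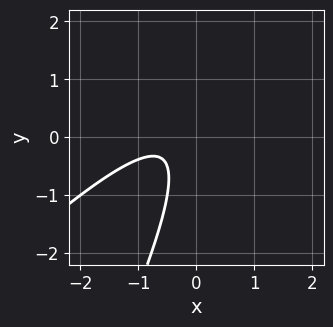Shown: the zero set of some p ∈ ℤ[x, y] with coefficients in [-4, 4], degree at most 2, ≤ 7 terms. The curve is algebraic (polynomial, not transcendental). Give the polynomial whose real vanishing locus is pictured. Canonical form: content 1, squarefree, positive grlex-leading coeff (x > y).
2*x^2 - 3*x*y + y^2 + 2*x + 1

First, degree: a generic line meets the curve in up to 2 points, so deg p = 2.
Then, against the integer gridlines: no y-intercept at any integer in the box; it misses every integer gridline on the x-axis.
Finally, assembling these constraints gives the stated polynomial.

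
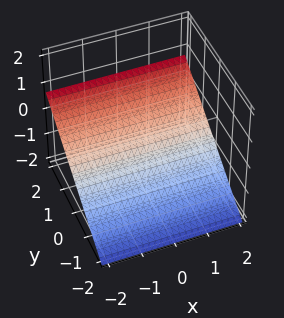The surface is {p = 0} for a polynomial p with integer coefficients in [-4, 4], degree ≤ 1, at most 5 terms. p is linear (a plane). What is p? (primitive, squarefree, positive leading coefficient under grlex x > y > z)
2*y - 3*z - 2

(a) The degree is 1 — every cross-section is a straight line — this is a plane.
(b) From the visible intercepts: one y-axis crossing is at y = 1; it misses every integer gridline on the x-axis.
(c) Matching integer coefficients to the picture gives p.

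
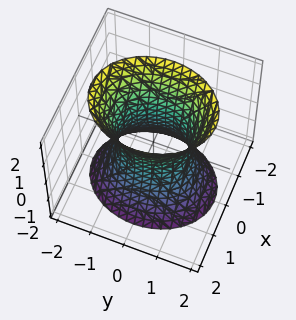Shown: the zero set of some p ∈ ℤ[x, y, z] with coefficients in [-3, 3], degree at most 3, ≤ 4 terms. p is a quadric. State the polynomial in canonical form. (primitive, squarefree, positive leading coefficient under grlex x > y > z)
Degree: an hourglass — one-sheet hyperboloid; a quadric, so deg p = 2.
Symmetries: it's symmetric under y → −y, forcing even powers of y; it's symmetric under x → −x, forcing even powers of x; the z ↦ −z reflection is a symmetry, so z appears only in even powers.
From the visible intercepts: no z-intercept at any integer in the box; the y-axis gridline crossings are at y ∈ {-1, 1}.
Putting this together gives p.

3*x^2 + 2*y^2 - z^2 - 2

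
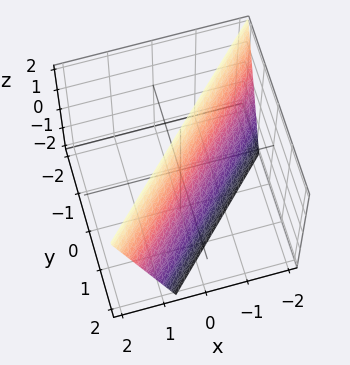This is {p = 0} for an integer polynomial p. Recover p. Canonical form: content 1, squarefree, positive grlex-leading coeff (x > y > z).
3*x - 3*y - z + 2

The degree is 1 — every cross-section is a straight line — this is a plane.
From the visible intercepts: it crosses the z-axis at the gridline z = 2.
Putting this together gives p.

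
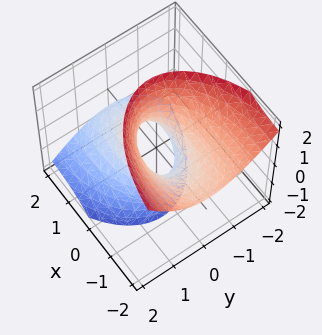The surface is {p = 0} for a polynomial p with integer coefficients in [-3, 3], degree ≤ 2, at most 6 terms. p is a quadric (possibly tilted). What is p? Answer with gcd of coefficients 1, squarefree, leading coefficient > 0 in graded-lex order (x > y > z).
x^2 + 3*x*z + 3*y^2 + y*z - z^2 - 1

Degree: no degree-1 surface has this shape, so deg p = 2.
From the visible intercepts: no z-intercept at any integer in the box; the x-axis gridline crossings are at x ∈ {-1, 1}.
Assembling these constraints gives the stated polynomial.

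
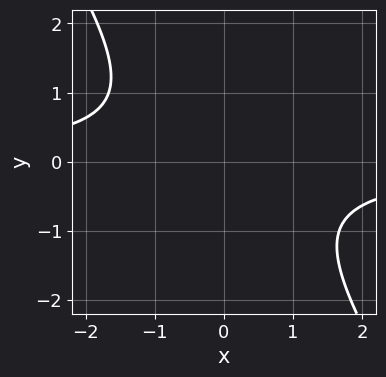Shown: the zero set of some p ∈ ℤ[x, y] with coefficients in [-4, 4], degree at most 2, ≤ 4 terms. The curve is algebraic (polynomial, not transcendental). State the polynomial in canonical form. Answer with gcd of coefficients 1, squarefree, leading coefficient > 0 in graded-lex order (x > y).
3*x*y + 2*y^2 + 3

1. deg p = 2.
2. Against the integer gridlines: no x-intercept at any integer in the box; no y-intercept at any integer in the box.
3. Putting this together gives p.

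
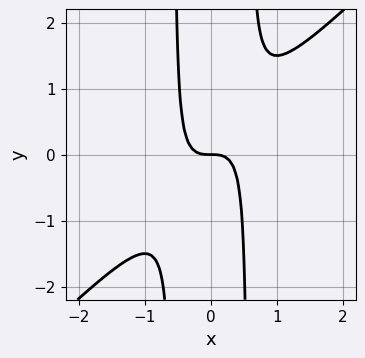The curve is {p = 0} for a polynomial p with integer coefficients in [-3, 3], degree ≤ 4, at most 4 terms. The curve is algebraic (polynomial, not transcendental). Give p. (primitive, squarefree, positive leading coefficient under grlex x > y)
3*x^3 - 3*x^2*y + y

First, deg p = 3. A generic line meets the curve in up to 3 points.
Then, observable constraints: it meets the x-axis at x = 0 (among the integer gridlines); it meets the y-axis at y = 0 (among the integer gridlines).
Finally, matching integer coefficients to the picture gives p.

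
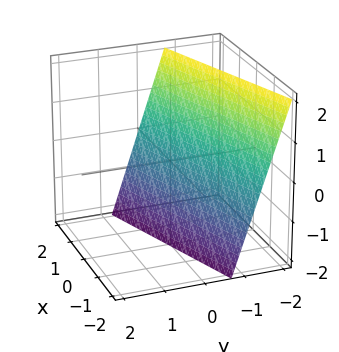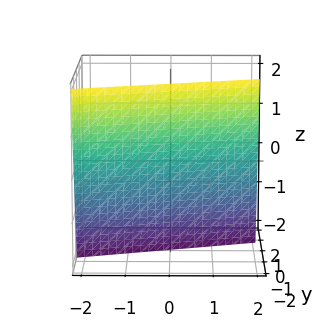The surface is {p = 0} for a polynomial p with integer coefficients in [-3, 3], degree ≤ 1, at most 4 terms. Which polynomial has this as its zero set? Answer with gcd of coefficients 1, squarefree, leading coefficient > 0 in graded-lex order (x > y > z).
x - 3*y - z - 2

1. deg p = 1.
2. Against the integer gridlines: it crosses the x-axis at the gridline x = 2; one z-axis crossing is at z = -2.
3. The integer polynomial consistent with all of this is the stated p.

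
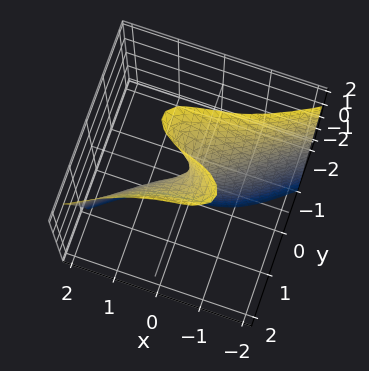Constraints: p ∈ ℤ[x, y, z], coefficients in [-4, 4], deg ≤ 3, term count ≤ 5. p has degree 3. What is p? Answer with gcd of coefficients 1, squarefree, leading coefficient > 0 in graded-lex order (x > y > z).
x^3 - 3*y^3 + 3*y*z + x - 3*y

The degree is 3 — no degree-2 surface has this shape.
Observable constraints: it meets the x-axis at x = 0 (among the integer gridlines); one y-axis crossing is at y = 0.
Fitting integer coefficients to these (and the overall shape) gives p. Check: (0, 0, 1) on the z-axis lies on the surface, and p(0, 0, 1) = 0. ✓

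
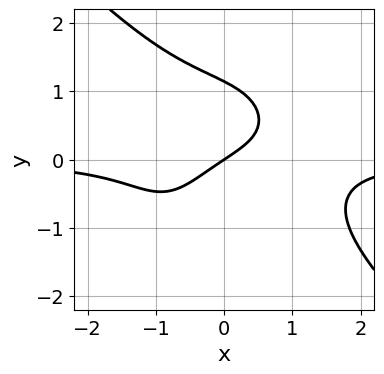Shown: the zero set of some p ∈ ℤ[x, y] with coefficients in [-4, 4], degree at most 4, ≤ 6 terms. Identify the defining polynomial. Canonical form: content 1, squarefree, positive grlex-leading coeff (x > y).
1. The degree is 4 — the shape is more complex than any degree-3 curve.
2. Observable constraints: it meets the x-axis at x = 0 (among the integer gridlines); it crosses the y-axis at the gridline y = 0.
3. Putting this together gives p.

2*x^3*y + 2*y^4 + 2*x*y^2 + 2*x - 3*y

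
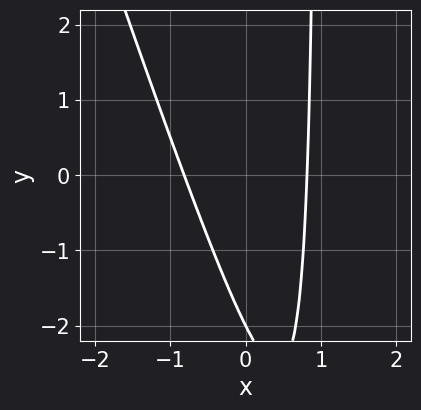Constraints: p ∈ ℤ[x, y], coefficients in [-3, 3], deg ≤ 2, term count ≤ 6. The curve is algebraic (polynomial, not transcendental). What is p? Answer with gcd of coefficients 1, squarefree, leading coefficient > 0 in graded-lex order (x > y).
3*x^2 + x*y - y - 2

First, deg p = 2. No degree-1 curve has this shape.
Then, observable constraints: one y-axis crossing is at y = -2.
Finally, matching integer coefficients to the picture gives p.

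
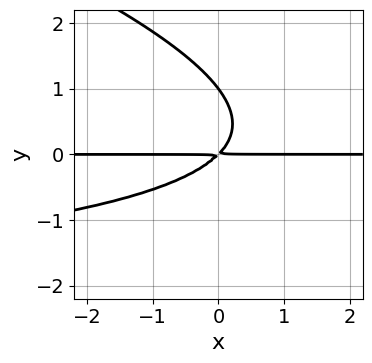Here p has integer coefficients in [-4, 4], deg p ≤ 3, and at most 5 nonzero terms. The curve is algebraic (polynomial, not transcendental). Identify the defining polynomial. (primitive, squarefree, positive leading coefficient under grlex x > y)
Degree: the shape is more complex than any degree-2 curve, so deg p = 3.
Against the integer gridlines: one y-axis crossing is at y = 1; the visible x-axis segment lies entirely on the curve.
The integer polynomial consistent with all of this is the stated p.

x*y^2 + 3*y^3 + 3*x*y - 3*y^2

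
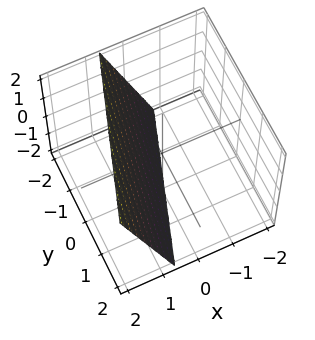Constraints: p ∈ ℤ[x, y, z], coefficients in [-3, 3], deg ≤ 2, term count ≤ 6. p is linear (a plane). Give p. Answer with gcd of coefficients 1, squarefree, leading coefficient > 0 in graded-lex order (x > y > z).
3*x - y - z - 2

deg p = 1. The surface is flat (a plane).
Checking where it meets the axes: it crosses the z-axis at the gridline z = -2; it crosses the y-axis at the gridline y = -2.
Fitting integer coefficients to these (and the overall shape) gives p.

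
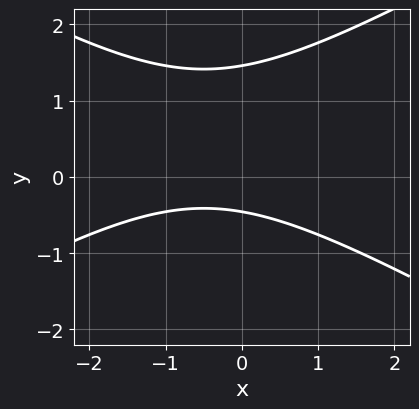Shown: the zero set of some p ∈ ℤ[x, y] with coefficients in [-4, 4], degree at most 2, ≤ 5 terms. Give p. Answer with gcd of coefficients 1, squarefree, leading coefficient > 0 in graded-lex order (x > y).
x^2 - 3*y^2 + x + 3*y + 2

The degree is 2 — the shape is more complex than any degree-1 curve.
From the axis intercepts and sections: the curve avoids every integer x-axis point in the box.
Matching integer coefficients to the picture gives p.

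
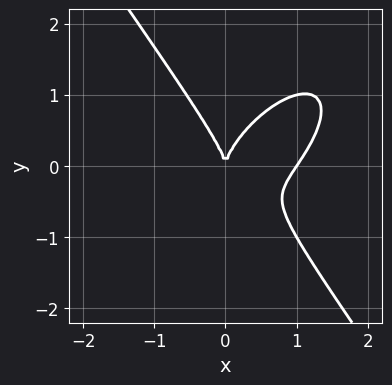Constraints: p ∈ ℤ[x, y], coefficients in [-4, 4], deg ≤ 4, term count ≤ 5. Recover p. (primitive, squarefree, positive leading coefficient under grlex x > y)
3*x^3 - 2*x^2*y + 2*y^3 - 3*x^2

1. deg p = 3. No degree-2 curve has this shape.
2. From the axis intercepts and sections: among the integer gridlines, it crosses the x-axis at x ∈ {0, 1}; it crosses the y-axis at the gridline y = 0.
3. These observations pin down the coefficients.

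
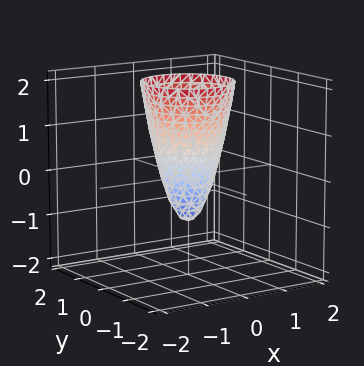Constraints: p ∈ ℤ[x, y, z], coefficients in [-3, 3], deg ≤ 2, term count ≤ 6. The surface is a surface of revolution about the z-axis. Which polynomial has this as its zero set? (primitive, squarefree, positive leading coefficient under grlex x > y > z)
deg p = 2.
Symmetry: the surface is invariant under rotation about z: p = q(x² + y², z).
Against the integer gridlines: a circular section at z = 0 has radius between 0 and 1; it crosses the z-axis at the gridline z = -1.
The integer polynomial consistent with all of this is the stated p.

3*x^2 + 3*y^2 - z - 1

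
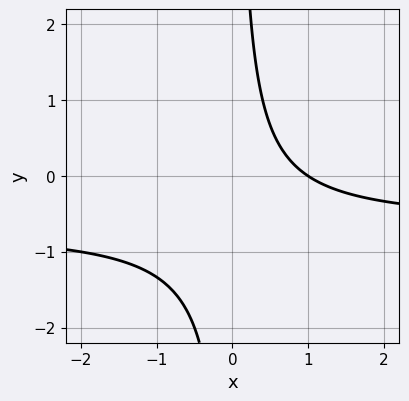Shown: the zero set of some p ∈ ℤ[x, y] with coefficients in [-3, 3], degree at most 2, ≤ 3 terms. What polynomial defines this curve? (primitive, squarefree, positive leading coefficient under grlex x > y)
First, the degree is 2 — the shape is more complex than any degree-1 curve.
Next, observable constraints: it crosses the x-axis at the gridline x = 1; the curve avoids every integer y-axis point in the box.
Finally, fitting integer coefficients to these (and the overall shape) gives p.

3*x*y + 2*x - 2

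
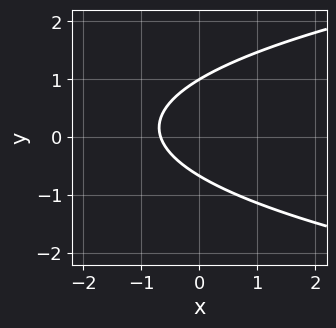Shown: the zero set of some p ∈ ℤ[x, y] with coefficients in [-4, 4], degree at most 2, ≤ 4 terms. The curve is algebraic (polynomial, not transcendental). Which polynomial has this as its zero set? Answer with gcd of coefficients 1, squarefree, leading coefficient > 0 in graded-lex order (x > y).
3*y^2 - 3*x - y - 2

The degree is 2 — the shape is more complex than any degree-1 curve.
Reading off the gridlines: it crosses the y-axis at the gridline y = 1.
Matching integer coefficients to the picture gives p.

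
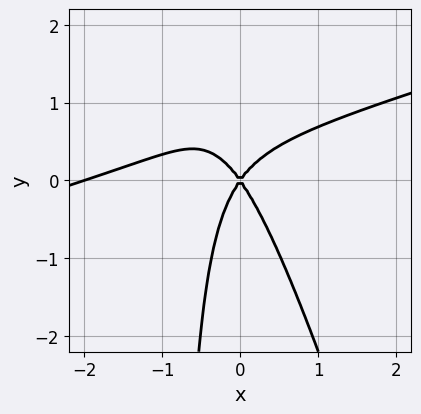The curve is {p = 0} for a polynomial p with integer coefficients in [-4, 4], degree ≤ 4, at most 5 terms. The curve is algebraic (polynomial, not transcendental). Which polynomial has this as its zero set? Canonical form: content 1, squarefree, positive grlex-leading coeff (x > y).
First, the degree is 3 — the shape is more complex than any degree-2 curve.
Next, checking where it meets the axes: among the integer gridlines, it crosses the x-axis at x ∈ {-2, 0}; it crosses the y-axis at the gridline y = 0.
Finally, solving for integer coefficients yields p as stated.

x^3 - 3*x^2*y - x*y^2 + 2*x^2 - y^2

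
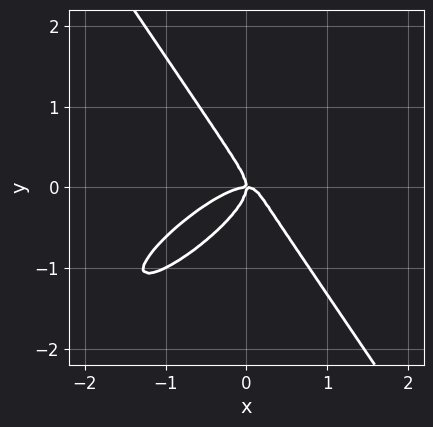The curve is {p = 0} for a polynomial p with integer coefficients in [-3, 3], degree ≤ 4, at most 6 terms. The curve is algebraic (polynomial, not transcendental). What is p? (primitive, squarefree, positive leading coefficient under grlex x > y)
2*x^3 - 3*x^2*y + 2*y^3 + x*y

First, degree: the shape is more complex than any degree-2 curve, so deg p = 3.
Then, observable constraints: it crosses the y-axis at the gridline y = 0; one x-axis crossing is at x = 0.
Finally, together with the visible shape, these determine p as stated.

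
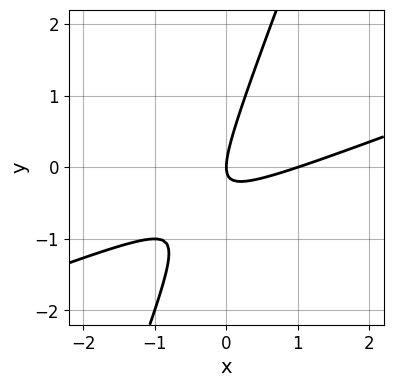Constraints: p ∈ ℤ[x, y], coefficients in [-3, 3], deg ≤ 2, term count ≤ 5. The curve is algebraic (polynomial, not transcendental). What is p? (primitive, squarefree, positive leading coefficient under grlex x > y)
x^2 - 3*x*y + y^2 - x

(a) Degree: a generic line meets the curve in up to 2 points, so deg p = 2.
(b) Reading off the gridlines: one y-axis crossing is at y = 0; the x-axis gridline crossings are at x ∈ {0, 1}.
(c) Fitting integer coefficients to these (and the overall shape) gives p.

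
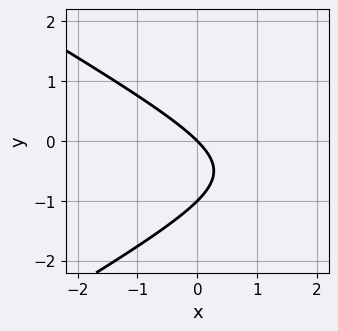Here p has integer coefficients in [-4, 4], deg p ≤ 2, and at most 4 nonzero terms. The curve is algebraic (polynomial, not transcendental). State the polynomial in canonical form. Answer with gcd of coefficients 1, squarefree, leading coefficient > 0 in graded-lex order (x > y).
First, deg p = 2. A generic line meets the curve in up to 2 points.
Next, reading off the gridlines: it crosses the x-axis at the gridline x = 0; the y-axis gridline crossings are at y ∈ {-1, 0}.
Finally, solving for integer coefficients yields p as stated.

x^2 - 3*y^2 - 3*x - 3*y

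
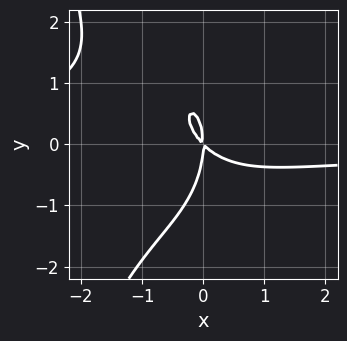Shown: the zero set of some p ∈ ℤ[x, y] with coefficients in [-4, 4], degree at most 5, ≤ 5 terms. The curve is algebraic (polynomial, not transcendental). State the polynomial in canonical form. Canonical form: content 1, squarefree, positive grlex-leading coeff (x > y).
2*x^3*y + 3*x^2*y + y^3 + 3*x^2 + 3*x*y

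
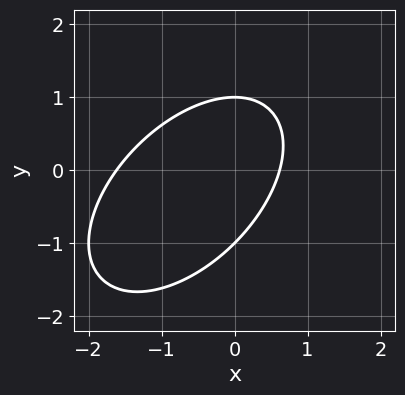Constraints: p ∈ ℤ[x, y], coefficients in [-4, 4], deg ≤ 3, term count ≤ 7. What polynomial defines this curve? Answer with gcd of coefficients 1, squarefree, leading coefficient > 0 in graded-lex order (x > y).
(a) Degree: the shape is more complex than any degree-1 curve, so deg p = 2.
(b) Checking where it meets the axes: among the integer gridlines, it crosses the y-axis at y ∈ {-1, 1}.
(c) Fitting integer coefficients to these (and the overall shape) gives p.

x^2 - x*y + y^2 + x - 1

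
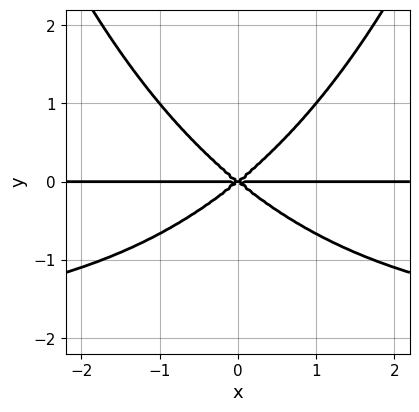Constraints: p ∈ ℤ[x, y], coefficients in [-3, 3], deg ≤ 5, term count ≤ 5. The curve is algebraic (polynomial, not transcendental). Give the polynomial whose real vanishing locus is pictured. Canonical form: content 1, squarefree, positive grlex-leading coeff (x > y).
1. deg p = 4.
2. Symmetries: it's symmetric under x → −x, forcing even powers of x.
3. From the axis intercepts and sections: it crosses the y-axis at the gridline y = 0; every point of the x-axis in the box is on the curve.
4. Putting this together gives p.

x^2*y^2 + 2*x^2*y - 3*y^3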